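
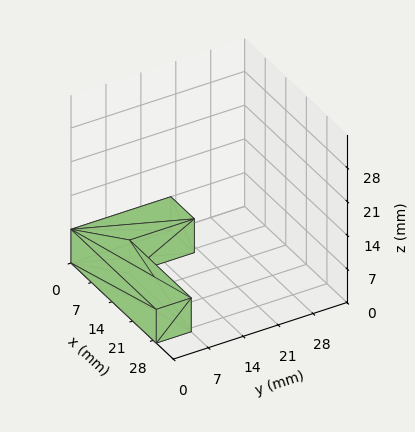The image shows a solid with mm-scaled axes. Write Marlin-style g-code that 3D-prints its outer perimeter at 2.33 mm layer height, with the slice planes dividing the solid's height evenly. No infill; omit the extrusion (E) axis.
Reading the render: the shape is an L-shaped prism: outer 29 × 20 mm, arm thicknesses ≈ 7 mm (horizontal) and 8 mm (vertical), extruded 7 mm in z (dimensions read to the nearest mm from the axis ticks). For the g-code, the solid's height is divided into equal slices at the stated Δz and each level perimeter traced with G1 moves after a G0 lift.

; perimeter-only toolpath
G21 ; units = mm
G90 ; absolute positioning
G28 ; home
; layer 1
G0 Z2.33
G0 X0.00 Y0.00
G1 X29.00 Y0.00
G1 X29.00 Y7.00
G1 X8.00 Y7.00
G1 X8.00 Y20.00
G1 X0.00 Y20.00
G1 X0.00 Y0.00
; layer 2
G0 Z4.67
G0 X0.00 Y0.00
G1 X29.00 Y0.00
G1 X29.00 Y7.00
G1 X8.00 Y7.00
G1 X8.00 Y20.00
G1 X0.00 Y20.00
G1 X0.00 Y0.00
; layer 3
G0 Z7.00
G0 X0.00 Y0.00
G1 X29.00 Y0.00
G1 X29.00 Y7.00
G1 X8.00 Y7.00
G1 X8.00 Y20.00
G1 X0.00 Y20.00
G1 X0.00 Y0.00
M2 ; end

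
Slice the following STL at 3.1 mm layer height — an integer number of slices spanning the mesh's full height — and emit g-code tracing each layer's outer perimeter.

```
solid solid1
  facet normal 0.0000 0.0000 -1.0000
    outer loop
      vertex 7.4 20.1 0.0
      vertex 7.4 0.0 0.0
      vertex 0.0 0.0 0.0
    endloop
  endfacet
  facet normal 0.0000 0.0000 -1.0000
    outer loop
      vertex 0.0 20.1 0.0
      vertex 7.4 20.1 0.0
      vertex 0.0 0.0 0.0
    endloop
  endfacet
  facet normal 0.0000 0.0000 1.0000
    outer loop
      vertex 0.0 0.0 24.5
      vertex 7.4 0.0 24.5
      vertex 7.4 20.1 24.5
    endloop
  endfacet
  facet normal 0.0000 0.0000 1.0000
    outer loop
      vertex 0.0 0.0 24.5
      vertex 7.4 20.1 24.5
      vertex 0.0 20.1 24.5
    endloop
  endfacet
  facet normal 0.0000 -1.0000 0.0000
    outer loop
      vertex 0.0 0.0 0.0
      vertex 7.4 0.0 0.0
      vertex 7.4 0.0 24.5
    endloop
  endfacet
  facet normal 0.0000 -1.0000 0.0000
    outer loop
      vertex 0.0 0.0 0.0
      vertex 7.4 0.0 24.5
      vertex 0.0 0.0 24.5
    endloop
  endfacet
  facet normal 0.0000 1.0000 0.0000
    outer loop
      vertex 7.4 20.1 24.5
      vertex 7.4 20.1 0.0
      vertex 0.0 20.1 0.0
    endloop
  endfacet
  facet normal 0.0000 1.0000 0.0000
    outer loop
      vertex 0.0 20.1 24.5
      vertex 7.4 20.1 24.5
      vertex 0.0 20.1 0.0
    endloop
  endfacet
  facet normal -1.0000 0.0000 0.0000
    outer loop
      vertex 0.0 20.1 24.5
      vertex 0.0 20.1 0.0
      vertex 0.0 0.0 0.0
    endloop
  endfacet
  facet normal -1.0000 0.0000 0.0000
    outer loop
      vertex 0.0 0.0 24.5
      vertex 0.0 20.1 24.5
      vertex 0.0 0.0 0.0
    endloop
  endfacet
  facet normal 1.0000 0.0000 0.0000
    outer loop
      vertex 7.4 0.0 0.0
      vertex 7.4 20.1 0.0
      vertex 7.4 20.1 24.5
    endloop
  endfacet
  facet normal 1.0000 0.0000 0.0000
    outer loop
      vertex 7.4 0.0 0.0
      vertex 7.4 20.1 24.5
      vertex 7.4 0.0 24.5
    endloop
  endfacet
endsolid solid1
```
; perimeter-only toolpath
G21 ; units = mm
G90 ; absolute positioning
G28 ; home
; layer 1
G0 Z3.1
G0 X0.0 Y0.0
G1 X7.4 Y0.0
G1 X7.4 Y20.1
G1 X0.0 Y20.1
G1 X0.0 Y0.0
; layer 2
G0 Z6.1
G0 X0.0 Y0.0
G1 X7.4 Y0.0
G1 X7.4 Y20.1
G1 X0.0 Y20.1
G1 X0.0 Y0.0
; layer 3
G0 Z9.2
G0 X0.0 Y0.0
G1 X7.4 Y0.0
G1 X7.4 Y20.1
G1 X0.0 Y20.1
G1 X0.0 Y0.0
; layer 4
G0 Z12.2
G0 X0.0 Y0.0
G1 X7.4 Y0.0
G1 X7.4 Y20.1
G1 X0.0 Y20.1
G1 X0.0 Y0.0
; layer 5
G0 Z15.3
G0 X0.0 Y0.0
G1 X7.4 Y0.0
G1 X7.4 Y20.1
G1 X0.0 Y20.1
G1 X0.0 Y0.0
; layer 6
G0 Z18.4
G0 X0.0 Y0.0
G1 X7.4 Y0.0
G1 X7.4 Y20.1
G1 X0.0 Y20.1
G1 X0.0 Y0.0
; layer 7
G0 Z21.4
G0 X0.0 Y0.0
G1 X7.4 Y0.0
G1 X7.4 Y20.1
G1 X0.0 Y20.1
G1 X0.0 Y0.0
; layer 8
G0 Z24.5
G0 X0.0 Y0.0
G1 X7.4 Y0.0
G1 X7.4 Y20.1
G1 X0.0 Y20.1
G1 X0.0 Y0.0
M2 ; end

The solid is a rectangular box, roughly 7.4 × 20.1 mm footprint and 24.5 mm tall. Slicing at Δz = 3.1 mm — 8 equal slices spanning the solid's height, so layer i sits at z = i·h/8 — gives 8 non-empty perimeters. Each is a 4-segment closed polygon; G0 lifts to the layer z and rapids to the start vertex, then G1 traces the edges.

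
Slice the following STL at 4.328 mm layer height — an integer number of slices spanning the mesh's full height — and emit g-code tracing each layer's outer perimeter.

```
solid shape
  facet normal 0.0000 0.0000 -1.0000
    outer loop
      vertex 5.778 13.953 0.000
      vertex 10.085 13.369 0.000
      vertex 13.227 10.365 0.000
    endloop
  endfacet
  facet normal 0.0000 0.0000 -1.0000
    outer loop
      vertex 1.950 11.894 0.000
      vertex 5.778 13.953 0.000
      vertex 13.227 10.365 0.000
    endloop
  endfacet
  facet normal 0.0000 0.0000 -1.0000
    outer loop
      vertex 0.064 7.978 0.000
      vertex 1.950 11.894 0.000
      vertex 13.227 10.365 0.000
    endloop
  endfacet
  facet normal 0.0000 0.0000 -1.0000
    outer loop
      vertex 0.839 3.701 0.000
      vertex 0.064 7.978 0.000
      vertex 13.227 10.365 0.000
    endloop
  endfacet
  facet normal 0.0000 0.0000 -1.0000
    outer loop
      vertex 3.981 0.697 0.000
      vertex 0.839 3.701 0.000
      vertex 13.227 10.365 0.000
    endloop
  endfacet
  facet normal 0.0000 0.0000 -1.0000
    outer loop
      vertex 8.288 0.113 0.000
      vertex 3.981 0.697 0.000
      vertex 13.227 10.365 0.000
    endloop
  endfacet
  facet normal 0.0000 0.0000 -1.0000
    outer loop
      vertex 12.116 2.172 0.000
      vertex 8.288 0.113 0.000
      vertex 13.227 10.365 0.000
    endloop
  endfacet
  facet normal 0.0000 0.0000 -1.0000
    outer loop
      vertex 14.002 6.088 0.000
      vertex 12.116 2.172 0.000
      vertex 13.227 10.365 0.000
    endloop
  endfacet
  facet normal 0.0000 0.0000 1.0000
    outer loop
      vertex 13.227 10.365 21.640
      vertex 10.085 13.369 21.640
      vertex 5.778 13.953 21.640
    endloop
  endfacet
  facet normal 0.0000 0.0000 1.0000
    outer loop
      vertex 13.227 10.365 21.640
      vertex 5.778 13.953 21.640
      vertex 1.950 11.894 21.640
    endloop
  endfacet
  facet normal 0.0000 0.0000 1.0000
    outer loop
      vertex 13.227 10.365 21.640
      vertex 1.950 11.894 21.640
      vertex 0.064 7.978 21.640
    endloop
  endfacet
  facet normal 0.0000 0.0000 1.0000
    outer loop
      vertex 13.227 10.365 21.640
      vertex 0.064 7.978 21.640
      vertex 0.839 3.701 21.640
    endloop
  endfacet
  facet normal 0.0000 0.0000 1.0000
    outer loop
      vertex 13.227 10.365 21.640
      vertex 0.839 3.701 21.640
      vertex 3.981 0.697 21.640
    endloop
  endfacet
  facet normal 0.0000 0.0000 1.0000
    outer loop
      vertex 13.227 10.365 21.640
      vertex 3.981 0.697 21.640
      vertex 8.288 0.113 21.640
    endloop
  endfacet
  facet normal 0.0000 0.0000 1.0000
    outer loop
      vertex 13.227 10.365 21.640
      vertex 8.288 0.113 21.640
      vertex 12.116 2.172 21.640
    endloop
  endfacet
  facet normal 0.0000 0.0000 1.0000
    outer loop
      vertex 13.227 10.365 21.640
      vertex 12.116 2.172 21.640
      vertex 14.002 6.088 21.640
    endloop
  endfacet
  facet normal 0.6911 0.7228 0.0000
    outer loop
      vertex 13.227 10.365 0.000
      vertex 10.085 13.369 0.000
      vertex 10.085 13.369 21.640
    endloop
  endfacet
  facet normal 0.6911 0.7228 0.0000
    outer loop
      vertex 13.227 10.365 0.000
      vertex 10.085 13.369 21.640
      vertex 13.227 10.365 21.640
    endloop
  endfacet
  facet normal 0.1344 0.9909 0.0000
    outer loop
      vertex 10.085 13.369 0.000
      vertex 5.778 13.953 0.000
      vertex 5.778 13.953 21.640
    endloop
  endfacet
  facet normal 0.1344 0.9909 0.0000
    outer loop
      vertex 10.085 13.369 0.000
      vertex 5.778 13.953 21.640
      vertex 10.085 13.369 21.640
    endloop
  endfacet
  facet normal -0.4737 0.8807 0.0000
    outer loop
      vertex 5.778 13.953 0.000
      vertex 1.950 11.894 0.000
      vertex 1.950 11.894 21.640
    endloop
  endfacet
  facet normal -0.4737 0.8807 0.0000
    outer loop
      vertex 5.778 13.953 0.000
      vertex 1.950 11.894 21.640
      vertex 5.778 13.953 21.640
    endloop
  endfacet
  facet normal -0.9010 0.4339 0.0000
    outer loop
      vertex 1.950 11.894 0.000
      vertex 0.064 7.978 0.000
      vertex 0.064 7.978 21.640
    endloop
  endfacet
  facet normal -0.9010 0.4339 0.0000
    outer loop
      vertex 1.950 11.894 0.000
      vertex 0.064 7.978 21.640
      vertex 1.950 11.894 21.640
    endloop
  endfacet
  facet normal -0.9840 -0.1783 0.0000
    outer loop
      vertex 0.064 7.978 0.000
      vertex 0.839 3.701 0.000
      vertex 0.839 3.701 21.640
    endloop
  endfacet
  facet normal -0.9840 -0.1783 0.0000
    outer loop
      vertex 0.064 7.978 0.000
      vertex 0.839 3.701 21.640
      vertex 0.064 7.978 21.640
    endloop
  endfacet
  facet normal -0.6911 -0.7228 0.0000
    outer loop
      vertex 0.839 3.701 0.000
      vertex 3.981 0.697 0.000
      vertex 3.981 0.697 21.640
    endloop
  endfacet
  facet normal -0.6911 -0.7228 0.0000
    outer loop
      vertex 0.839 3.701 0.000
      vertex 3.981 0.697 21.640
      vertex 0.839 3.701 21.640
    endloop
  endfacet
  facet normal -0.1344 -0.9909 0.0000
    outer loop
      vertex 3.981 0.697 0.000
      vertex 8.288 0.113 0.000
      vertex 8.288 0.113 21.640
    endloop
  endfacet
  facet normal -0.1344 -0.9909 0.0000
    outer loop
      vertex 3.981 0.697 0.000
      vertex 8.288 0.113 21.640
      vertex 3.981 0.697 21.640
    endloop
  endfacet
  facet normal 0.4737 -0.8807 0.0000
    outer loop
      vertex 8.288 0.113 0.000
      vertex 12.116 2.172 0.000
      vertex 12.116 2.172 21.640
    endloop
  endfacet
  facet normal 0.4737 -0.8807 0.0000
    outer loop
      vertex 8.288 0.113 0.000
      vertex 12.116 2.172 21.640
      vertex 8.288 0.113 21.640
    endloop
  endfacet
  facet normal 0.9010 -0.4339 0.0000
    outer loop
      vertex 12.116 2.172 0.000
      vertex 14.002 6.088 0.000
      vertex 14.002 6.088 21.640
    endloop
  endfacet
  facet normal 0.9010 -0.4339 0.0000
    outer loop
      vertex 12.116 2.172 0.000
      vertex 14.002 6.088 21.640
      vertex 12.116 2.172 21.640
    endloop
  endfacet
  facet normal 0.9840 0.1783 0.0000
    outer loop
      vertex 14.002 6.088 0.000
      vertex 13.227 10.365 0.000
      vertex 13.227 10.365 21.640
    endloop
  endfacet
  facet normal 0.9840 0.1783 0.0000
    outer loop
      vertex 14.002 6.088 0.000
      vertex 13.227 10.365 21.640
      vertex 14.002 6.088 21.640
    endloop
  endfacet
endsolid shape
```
; perimeter-only toolpath
G21 ; units = mm
G90 ; absolute positioning
G28 ; home
; layer 1
G0 Z4.328
G0 X13.227 Y10.365
G1 X10.085 Y13.369
G1 X5.778 Y13.953
G1 X1.950 Y11.894
G1 X0.064 Y7.978
G1 X0.839 Y3.701
G1 X3.981 Y0.697
G1 X8.288 Y0.113
G1 X12.116 Y2.172
G1 X14.002 Y6.088
G1 X13.227 Y10.365
; layer 2
G0 Z8.656
G0 X13.227 Y10.365
G1 X10.085 Y13.369
G1 X5.778 Y13.953
G1 X1.950 Y11.894
G1 X0.064 Y7.978
G1 X0.839 Y3.701
G1 X3.981 Y0.697
G1 X8.288 Y0.113
G1 X12.116 Y2.172
G1 X14.002 Y6.088
G1 X13.227 Y10.365
; layer 3
G0 Z12.984
G0 X13.227 Y10.365
G1 X10.085 Y13.369
G1 X5.778 Y13.953
G1 X1.950 Y11.894
G1 X0.064 Y7.978
G1 X0.839 Y3.701
G1 X3.981 Y0.697
G1 X8.288 Y0.113
G1 X12.116 Y2.172
G1 X14.002 Y6.088
G1 X13.227 Y10.365
; layer 4
G0 Z17.312
G0 X13.227 Y10.365
G1 X10.085 Y13.369
G1 X5.778 Y13.953
G1 X1.950 Y11.894
G1 X0.064 Y7.978
G1 X0.839 Y3.701
G1 X3.981 Y0.697
G1 X8.288 Y0.113
G1 X12.116 Y2.172
G1 X14.002 Y6.088
G1 X13.227 Y10.365
; layer 5
G0 Z21.640
G0 X13.227 Y10.365
G1 X10.085 Y13.369
G1 X5.778 Y13.953
G1 X1.950 Y11.894
G1 X0.064 Y7.978
G1 X0.839 Y3.701
G1 X3.981 Y0.697
G1 X8.288 Y0.113
G1 X12.116 Y2.172
G1 X14.002 Y6.088
G1 X13.227 Y10.365
M2 ; end

The solid is a regular 10-sided prism (a cylinder approximated with 10 flat sides), circumscribed radius ≈ 7.03 mm, height ≈ 21.6 mm. Slicing at Δz = 4.328 mm — 5 equal slices spanning the solid's height, so layer i sits at z = i·h/5 — gives 5 non-empty perimeters. Each is a 10-segment closed polygon; G0 lifts to the layer z and rapids to the start vertex, then G1 traces the edges.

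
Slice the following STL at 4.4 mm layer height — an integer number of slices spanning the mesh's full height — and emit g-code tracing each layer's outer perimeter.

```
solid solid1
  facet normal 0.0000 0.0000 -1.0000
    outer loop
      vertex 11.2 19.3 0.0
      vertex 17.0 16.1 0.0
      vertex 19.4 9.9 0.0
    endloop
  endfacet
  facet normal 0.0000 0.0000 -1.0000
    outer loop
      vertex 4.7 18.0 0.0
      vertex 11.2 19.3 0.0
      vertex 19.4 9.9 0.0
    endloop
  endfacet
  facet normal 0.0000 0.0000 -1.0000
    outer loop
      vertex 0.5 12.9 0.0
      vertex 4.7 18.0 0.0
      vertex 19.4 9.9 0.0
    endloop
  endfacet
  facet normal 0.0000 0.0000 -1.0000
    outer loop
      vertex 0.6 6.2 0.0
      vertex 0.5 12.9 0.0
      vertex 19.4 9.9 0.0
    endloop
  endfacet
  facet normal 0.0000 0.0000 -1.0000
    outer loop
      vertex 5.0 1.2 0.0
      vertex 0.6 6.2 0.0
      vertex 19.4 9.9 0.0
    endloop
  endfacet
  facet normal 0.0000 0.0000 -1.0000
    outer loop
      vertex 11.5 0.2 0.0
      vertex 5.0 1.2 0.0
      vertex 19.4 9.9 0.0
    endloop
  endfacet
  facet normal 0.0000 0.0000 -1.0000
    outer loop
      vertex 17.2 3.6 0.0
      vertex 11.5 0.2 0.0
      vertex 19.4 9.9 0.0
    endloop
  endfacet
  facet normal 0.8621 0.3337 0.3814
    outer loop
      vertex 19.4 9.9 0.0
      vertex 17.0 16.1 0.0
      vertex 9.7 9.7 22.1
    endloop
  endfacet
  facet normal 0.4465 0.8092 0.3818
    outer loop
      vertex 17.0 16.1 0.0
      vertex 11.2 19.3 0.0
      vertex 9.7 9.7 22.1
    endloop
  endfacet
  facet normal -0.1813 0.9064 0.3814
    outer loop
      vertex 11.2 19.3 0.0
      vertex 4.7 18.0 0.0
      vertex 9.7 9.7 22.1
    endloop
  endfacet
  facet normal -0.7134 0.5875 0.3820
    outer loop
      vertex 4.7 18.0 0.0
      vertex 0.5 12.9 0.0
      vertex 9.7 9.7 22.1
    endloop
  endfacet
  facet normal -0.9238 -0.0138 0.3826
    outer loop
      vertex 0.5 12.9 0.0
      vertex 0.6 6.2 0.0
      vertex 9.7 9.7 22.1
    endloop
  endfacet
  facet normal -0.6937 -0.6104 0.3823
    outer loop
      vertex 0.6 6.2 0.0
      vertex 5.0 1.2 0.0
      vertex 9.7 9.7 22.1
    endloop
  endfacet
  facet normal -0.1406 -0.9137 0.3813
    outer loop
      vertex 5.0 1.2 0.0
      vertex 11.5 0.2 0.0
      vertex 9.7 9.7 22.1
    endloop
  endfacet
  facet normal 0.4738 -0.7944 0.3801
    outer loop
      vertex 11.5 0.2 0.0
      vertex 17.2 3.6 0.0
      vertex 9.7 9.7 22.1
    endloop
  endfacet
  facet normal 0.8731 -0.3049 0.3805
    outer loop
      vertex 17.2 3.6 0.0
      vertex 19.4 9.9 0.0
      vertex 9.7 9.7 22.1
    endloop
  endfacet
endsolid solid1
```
; perimeter-only toolpath
G21 ; units = mm
G90 ; absolute positioning
G28 ; home
; layer 1
G0 Z4.4
G0 X17.5 Y9.9
G1 X15.5 Y14.8
G1 X10.9 Y17.4
G1 X5.7 Y16.3
G1 X2.3 Y12.3
G1 X2.4 Y6.9
G1 X5.9 Y2.9
G1 X11.1 Y2.1
G1 X15.7 Y4.8
G1 X17.5 Y9.9
; layer 2
G0 Z8.8
G0 X15.5 Y9.8
G1 X14.1 Y13.5
G1 X10.6 Y15.5
G1 X6.7 Y14.7
G1 X4.2 Y11.6
G1 X4.2 Y7.6
G1 X6.9 Y4.6
G1 X10.8 Y4.0
G1 X14.2 Y6.0
G1 X15.5 Y9.8
; layer 3
G0 Z13.3
G0 X13.6 Y9.8
G1 X12.6 Y12.3
G1 X10.3 Y13.5
G1 X7.7 Y13.0
G1 X6.0 Y11.0
G1 X6.1 Y8.3
G1 X7.8 Y6.3
G1 X10.4 Y5.9
G1 X12.7 Y7.3
G1 X13.6 Y9.8
; layer 4
G0 Z17.7
G0 X11.6 Y9.7
G1 X11.2 Y11.0
G1 X10.0 Y11.6
G1 X8.7 Y11.4
G1 X7.9 Y10.3
G1 X7.9 Y9.0
G1 X8.8 Y8.0
G1 X10.1 Y7.8
G1 X11.2 Y8.5
G1 X11.6 Y9.7
M2 ; end

The solid is a regular 9-sided pyramid, base circumscribed radius ≈ 9.7 mm, apex at z ≈ 22.1 mm. Slicing at Δz = 4.4 mm — 5 equal slices spanning the solid's height, so layer i sits at z = i·h/5 — gives 4 non-empty perimeters. Each is a 9-segment closed polygon; G0 lifts to the layer z and rapids to the start vertex, then G1 traces the edges. The cross-section shrinks linearly with z (the slice at the apex is degenerate and omitted).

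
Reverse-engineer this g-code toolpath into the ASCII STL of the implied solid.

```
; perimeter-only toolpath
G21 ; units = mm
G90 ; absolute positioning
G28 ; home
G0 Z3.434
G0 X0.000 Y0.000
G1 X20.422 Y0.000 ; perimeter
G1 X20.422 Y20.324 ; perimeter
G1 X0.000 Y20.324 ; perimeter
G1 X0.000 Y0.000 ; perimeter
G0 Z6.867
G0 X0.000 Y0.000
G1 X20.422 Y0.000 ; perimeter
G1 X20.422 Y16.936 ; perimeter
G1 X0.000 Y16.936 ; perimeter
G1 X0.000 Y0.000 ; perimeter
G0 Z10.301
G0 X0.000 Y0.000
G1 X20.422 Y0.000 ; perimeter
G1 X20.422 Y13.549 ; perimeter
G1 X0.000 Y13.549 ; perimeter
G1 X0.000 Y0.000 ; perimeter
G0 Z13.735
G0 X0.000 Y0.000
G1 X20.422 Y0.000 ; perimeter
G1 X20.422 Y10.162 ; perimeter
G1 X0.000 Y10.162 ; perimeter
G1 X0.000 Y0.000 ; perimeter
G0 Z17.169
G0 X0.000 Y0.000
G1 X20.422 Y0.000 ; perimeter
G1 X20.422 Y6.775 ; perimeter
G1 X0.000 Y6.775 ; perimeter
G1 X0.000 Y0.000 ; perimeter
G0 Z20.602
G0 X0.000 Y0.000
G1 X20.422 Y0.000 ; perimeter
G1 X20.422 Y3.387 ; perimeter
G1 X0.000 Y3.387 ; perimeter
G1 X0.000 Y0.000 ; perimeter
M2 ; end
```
solid part
  facet normal 0.0000 0.0000 -1.0000
    outer loop
      vertex 20.422 23.711 0.000
      vertex 20.422 0.000 0.000
      vertex 0.000 0.000 0.000
    endloop
  endfacet
  facet normal 0.0000 0.0000 -1.0000
    outer loop
      vertex 0.000 23.711 0.000
      vertex 20.422 23.711 0.000
      vertex 0.000 0.000 0.000
    endloop
  endfacet
  facet normal 0.0000 -1.0000 0.0000
    outer loop
      vertex 0.000 0.000 0.000
      vertex 20.422 0.000 0.000
      vertex 20.422 0.000 24.036
    endloop
  endfacet
  facet normal 0.0000 -1.0000 0.0000
    outer loop
      vertex 0.000 0.000 0.000
      vertex 20.422 0.000 24.036
      vertex 0.000 0.000 24.036
    endloop
  endfacet
  facet normal 0.0000 0.7119 0.7023
    outer loop
      vertex 0.000 0.000 24.036
      vertex 20.422 0.000 24.036
      vertex 20.422 23.711 0.000
    endloop
  endfacet
  facet normal 0.0000 0.7119 0.7023
    outer loop
      vertex 0.000 0.000 24.036
      vertex 20.422 23.711 0.000
      vertex 0.000 23.711 0.000
    endloop
  endfacet
  facet normal -1.0000 0.0000 0.0000
    outer loop
      vertex 0.000 0.000 24.036
      vertex 0.000 23.711 0.000
      vertex 0.000 0.000 0.000
    endloop
  endfacet
  facet normal 1.0000 0.0000 0.0000
    outer loop
      vertex 20.422 0.000 0.000
      vertex 20.422 23.711 0.000
      vertex 20.422 0.000 24.036
    endloop
  endfacet
endsolid part

The G0 Z moves step by Δz≈3.434 mm. The G1 loops shrink linearly with z, so the solid tapers from its base footprint up to z≈24. Closing with a flat bottom cap and the tapered top and triangulating gives 8 facets — a wedge (ramp): 20.4 × 23.7 mm base, rising to 24 mm along the y=0 edge and sloping linearly to z=0 at y=23.7.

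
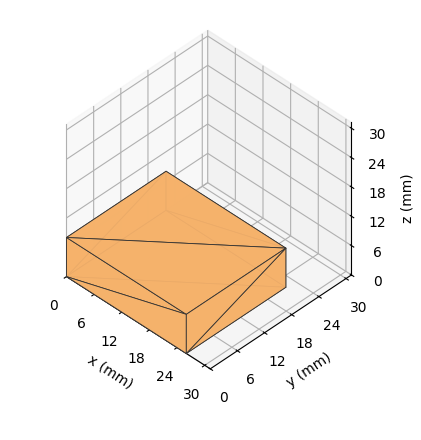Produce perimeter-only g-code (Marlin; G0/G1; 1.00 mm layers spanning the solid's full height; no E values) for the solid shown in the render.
Reading the render: the shape is a rectangular box, roughly 26 × 22 mm footprint and 8 mm tall (dimensions read to the nearest mm from the axis ticks). For the g-code, the solid's height is divided into equal slices at the stated Δz and each level perimeter traced with G1 moves after a G0 lift.

; perimeter-only toolpath
G21 ; units = mm
G90 ; absolute positioning
G28 ; home
; layer 1
G0 Z1.00
G0 X0.00 Y0.00
G1 X26.00 Y0.00
G1 X26.00 Y22.00
G1 X0.00 Y22.00
G1 X0.00 Y0.00
; layer 2
G0 Z2.00
G0 X0.00 Y0.00
G1 X26.00 Y0.00
G1 X26.00 Y22.00
G1 X0.00 Y22.00
G1 X0.00 Y0.00
; layer 3
G0 Z3.00
G0 X0.00 Y0.00
G1 X26.00 Y0.00
G1 X26.00 Y22.00
G1 X0.00 Y22.00
G1 X0.00 Y0.00
; layer 4
G0 Z4.00
G0 X0.00 Y0.00
G1 X26.00 Y0.00
G1 X26.00 Y22.00
G1 X0.00 Y22.00
G1 X0.00 Y0.00
; layer 5
G0 Z5.00
G0 X0.00 Y0.00
G1 X26.00 Y0.00
G1 X26.00 Y22.00
G1 X0.00 Y22.00
G1 X0.00 Y0.00
; layer 6
G0 Z6.00
G0 X0.00 Y0.00
G1 X26.00 Y0.00
G1 X26.00 Y22.00
G1 X0.00 Y22.00
G1 X0.00 Y0.00
; layer 7
G0 Z7.00
G0 X0.00 Y0.00
G1 X26.00 Y0.00
G1 X26.00 Y22.00
G1 X0.00 Y22.00
G1 X0.00 Y0.00
; layer 8
G0 Z8.00
G0 X0.00 Y0.00
G1 X26.00 Y0.00
G1 X26.00 Y22.00
G1 X0.00 Y22.00
G1 X0.00 Y0.00
M2 ; end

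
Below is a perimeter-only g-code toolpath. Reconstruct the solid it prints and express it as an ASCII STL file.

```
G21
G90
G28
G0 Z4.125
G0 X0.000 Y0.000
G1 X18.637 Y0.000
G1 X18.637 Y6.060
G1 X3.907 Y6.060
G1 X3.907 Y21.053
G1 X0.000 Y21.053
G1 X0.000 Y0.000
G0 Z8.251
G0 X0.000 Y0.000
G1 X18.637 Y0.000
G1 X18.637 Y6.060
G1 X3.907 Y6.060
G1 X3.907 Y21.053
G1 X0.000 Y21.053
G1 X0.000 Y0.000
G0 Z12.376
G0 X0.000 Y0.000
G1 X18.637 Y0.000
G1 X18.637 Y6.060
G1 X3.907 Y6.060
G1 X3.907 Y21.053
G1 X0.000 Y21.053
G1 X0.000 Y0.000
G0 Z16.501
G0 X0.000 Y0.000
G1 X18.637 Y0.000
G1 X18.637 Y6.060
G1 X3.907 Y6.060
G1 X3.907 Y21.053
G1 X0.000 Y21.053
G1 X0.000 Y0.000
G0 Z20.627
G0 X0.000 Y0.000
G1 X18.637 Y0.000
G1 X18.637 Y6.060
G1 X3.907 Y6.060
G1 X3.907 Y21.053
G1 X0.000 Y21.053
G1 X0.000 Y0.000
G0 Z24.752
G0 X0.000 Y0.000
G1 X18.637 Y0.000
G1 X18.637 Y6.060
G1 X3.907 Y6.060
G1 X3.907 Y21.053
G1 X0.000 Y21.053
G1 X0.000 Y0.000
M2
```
solid part
  facet normal 0.0000 0.0000 -1.0000
    outer loop
      vertex 18.637 6.060 0.000
      vertex 18.637 0.000 0.000
      vertex 0.000 0.000 0.000
    endloop
  endfacet
  facet normal 0.0000 0.0000 -1.0000
    outer loop
      vertex 3.907 6.060 0.000
      vertex 18.637 6.060 0.000
      vertex 0.000 0.000 0.000
    endloop
  endfacet
  facet normal 0.0000 0.0000 -1.0000
    outer loop
      vertex 3.907 21.053 0.000
      vertex 3.907 6.060 0.000
      vertex 0.000 0.000 0.000
    endloop
  endfacet
  facet normal 0.0000 0.0000 -1.0000
    outer loop
      vertex 0.000 21.053 0.000
      vertex 3.907 21.053 0.000
      vertex 0.000 0.000 0.000
    endloop
  endfacet
  facet normal 0.0000 0.0000 1.0000
    outer loop
      vertex 0.000 0.000 24.752
      vertex 18.637 0.000 24.752
      vertex 18.637 6.060 24.752
    endloop
  endfacet
  facet normal 0.0000 0.0000 1.0000
    outer loop
      vertex 0.000 0.000 24.752
      vertex 18.637 6.060 24.752
      vertex 3.907 6.060 24.752
    endloop
  endfacet
  facet normal 0.0000 0.0000 1.0000
    outer loop
      vertex 0.000 0.000 24.752
      vertex 3.907 6.060 24.752
      vertex 3.907 21.053 24.752
    endloop
  endfacet
  facet normal 0.0000 0.0000 1.0000
    outer loop
      vertex 0.000 0.000 24.752
      vertex 3.907 21.053 24.752
      vertex 0.000 21.053 24.752
    endloop
  endfacet
  facet normal 0.0000 -1.0000 0.0000
    outer loop
      vertex 0.000 0.000 0.000
      vertex 18.637 0.000 0.000
      vertex 18.637 0.000 24.752
    endloop
  endfacet
  facet normal 0.0000 -1.0000 0.0000
    outer loop
      vertex 0.000 0.000 0.000
      vertex 18.637 0.000 24.752
      vertex 0.000 0.000 24.752
    endloop
  endfacet
  facet normal 1.0000 0.0000 0.0000
    outer loop
      vertex 18.637 0.000 0.000
      vertex 18.637 6.060 0.000
      vertex 18.637 6.060 24.752
    endloop
  endfacet
  facet normal 1.0000 0.0000 0.0000
    outer loop
      vertex 18.637 0.000 0.000
      vertex 18.637 6.060 24.752
      vertex 18.637 0.000 24.752
    endloop
  endfacet
  facet normal 0.0000 1.0000 0.0000
    outer loop
      vertex 18.637 6.060 0.000
      vertex 3.907 6.060 0.000
      vertex 3.907 6.060 24.752
    endloop
  endfacet
  facet normal 0.0000 1.0000 0.0000
    outer loop
      vertex 18.637 6.060 0.000
      vertex 3.907 6.060 24.752
      vertex 18.637 6.060 24.752
    endloop
  endfacet
  facet normal 1.0000 0.0000 0.0000
    outer loop
      vertex 3.907 6.060 0.000
      vertex 3.907 21.053 0.000
      vertex 3.907 21.053 24.752
    endloop
  endfacet
  facet normal 1.0000 0.0000 0.0000
    outer loop
      vertex 3.907 6.060 0.000
      vertex 3.907 21.053 24.752
      vertex 3.907 6.060 24.752
    endloop
  endfacet
  facet normal 0.0000 1.0000 0.0000
    outer loop
      vertex 3.907 21.053 0.000
      vertex 0.000 21.053 0.000
      vertex 0.000 21.053 24.752
    endloop
  endfacet
  facet normal 0.0000 1.0000 0.0000
    outer loop
      vertex 3.907 21.053 0.000
      vertex 0.000 21.053 24.752
      vertex 3.907 21.053 24.752
    endloop
  endfacet
  facet normal -1.0000 0.0000 0.0000
    outer loop
      vertex 0.000 21.053 0.000
      vertex 0.000 0.000 0.000
      vertex 0.000 0.000 24.752
    endloop
  endfacet
  facet normal -1.0000 0.0000 0.0000
    outer loop
      vertex 0.000 21.053 0.000
      vertex 0.000 0.000 24.752
      vertex 0.000 21.053 24.752
    endloop
  endfacet
endsolid part

The G0 Z moves step by Δz≈4.125 mm. Every layer's G1 loop is the same polygon, so the solid is a straight extrusion of it from z=0 to z≈24.8. Closing with flat bottom and top caps and triangulating gives 20 facets — an L-shaped prism: outer 18.6 × 21.1 mm, arm thicknesses ≈ 6.06 mm (horizontal) and 3.91 mm (vertical), extruded 24.8 mm in z.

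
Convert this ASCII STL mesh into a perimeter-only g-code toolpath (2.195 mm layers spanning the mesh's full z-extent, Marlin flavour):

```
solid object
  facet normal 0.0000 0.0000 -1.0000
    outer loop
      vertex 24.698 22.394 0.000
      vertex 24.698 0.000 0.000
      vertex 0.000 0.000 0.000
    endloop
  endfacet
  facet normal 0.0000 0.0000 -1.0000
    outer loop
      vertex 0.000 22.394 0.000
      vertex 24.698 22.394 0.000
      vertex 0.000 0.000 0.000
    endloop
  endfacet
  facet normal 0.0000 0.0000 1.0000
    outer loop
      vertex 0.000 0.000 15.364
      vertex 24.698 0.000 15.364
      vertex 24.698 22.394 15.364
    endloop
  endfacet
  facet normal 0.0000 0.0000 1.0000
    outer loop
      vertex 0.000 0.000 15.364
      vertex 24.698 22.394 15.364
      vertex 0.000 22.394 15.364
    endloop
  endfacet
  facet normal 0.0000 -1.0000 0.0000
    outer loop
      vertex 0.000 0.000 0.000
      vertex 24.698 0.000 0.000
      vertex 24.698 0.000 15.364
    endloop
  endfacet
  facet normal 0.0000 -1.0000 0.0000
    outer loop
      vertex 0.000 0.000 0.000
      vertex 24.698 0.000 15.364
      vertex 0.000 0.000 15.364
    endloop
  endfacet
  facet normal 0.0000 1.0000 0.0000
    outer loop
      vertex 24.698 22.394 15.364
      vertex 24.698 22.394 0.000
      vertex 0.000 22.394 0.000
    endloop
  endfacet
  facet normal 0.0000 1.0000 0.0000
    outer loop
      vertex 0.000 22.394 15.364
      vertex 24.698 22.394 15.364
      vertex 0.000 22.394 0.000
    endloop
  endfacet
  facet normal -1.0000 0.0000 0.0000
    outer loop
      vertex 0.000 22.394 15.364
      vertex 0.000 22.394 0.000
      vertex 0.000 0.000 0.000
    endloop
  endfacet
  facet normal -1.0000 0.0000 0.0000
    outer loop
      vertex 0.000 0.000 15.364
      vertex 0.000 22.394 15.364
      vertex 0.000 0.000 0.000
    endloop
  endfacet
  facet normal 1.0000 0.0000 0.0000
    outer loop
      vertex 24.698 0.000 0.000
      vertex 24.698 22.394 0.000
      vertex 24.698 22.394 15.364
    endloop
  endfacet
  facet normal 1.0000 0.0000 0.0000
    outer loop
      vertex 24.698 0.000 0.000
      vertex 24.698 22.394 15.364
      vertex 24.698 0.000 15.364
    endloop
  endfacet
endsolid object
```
; perimeter-only toolpath
G21 ; units = mm
G90 ; absolute positioning
G28 ; home
; layer 1
G0 Z2.195
G0 X0.000 Y0.000
G1 X24.698 Y0.000
G1 X24.698 Y22.394
G1 X0.000 Y22.394
G1 X0.000 Y0.000
; layer 2
G0 Z4.390
G0 X0.000 Y0.000
G1 X24.698 Y0.000
G1 X24.698 Y22.394
G1 X0.000 Y22.394
G1 X0.000 Y0.000
; layer 3
G0 Z6.585
G0 X0.000 Y0.000
G1 X24.698 Y0.000
G1 X24.698 Y22.394
G1 X0.000 Y22.394
G1 X0.000 Y0.000
; layer 4
G0 Z8.779
G0 X0.000 Y0.000
G1 X24.698 Y0.000
G1 X24.698 Y22.394
G1 X0.000 Y22.394
G1 X0.000 Y0.000
; layer 5
G0 Z10.974
G0 X0.000 Y0.000
G1 X24.698 Y0.000
G1 X24.698 Y22.394
G1 X0.000 Y22.394
G1 X0.000 Y0.000
; layer 6
G0 Z13.169
G0 X0.000 Y0.000
G1 X24.698 Y0.000
G1 X24.698 Y22.394
G1 X0.000 Y22.394
G1 X0.000 Y0.000
; layer 7
G0 Z15.364
G0 X0.000 Y0.000
G1 X24.698 Y0.000
G1 X24.698 Y22.394
G1 X0.000 Y22.394
G1 X0.000 Y0.000
M2 ; end

The solid is a rectangular box, roughly 24.7 × 22.4 mm footprint and 15.4 mm tall. Slicing at Δz = 2.195 mm — 7 equal slices spanning the solid's height, so layer i sits at z = i·h/7 — gives 7 non-empty perimeters. Each is a 4-segment closed polygon; G0 lifts to the layer z and rapids to the start vertex, then G1 traces the edges.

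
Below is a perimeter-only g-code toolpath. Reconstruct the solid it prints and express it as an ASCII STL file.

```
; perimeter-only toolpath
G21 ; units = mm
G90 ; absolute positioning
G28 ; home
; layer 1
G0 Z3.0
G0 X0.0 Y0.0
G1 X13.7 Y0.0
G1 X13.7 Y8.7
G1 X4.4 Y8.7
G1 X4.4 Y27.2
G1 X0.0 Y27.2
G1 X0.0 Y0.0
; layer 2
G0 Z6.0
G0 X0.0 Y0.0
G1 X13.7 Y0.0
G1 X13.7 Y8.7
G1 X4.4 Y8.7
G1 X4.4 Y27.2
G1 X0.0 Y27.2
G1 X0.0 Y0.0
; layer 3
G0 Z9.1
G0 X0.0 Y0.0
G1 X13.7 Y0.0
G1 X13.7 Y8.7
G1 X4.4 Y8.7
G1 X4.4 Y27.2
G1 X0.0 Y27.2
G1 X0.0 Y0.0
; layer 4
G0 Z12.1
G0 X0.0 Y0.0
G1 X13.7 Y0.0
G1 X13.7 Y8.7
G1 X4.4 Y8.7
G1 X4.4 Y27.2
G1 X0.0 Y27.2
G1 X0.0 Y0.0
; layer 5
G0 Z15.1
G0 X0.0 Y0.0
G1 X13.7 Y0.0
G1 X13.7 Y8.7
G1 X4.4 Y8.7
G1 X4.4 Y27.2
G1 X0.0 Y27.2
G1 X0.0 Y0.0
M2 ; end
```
solid part
  facet normal 0.0000 0.0000 -1.0000
    outer loop
      vertex 13.7 8.7 0.0
      vertex 13.7 0.0 0.0
      vertex 0.0 0.0 0.0
    endloop
  endfacet
  facet normal 0.0000 0.0000 -1.0000
    outer loop
      vertex 4.4 8.7 0.0
      vertex 13.7 8.7 0.0
      vertex 0.0 0.0 0.0
    endloop
  endfacet
  facet normal 0.0000 0.0000 -1.0000
    outer loop
      vertex 4.4 27.2 0.0
      vertex 4.4 8.7 0.0
      vertex 0.0 0.0 0.0
    endloop
  endfacet
  facet normal 0.0000 0.0000 -1.0000
    outer loop
      vertex 0.0 27.2 0.0
      vertex 4.4 27.2 0.0
      vertex 0.0 0.0 0.0
    endloop
  endfacet
  facet normal 0.0000 0.0000 1.0000
    outer loop
      vertex 0.0 0.0 15.1
      vertex 13.7 0.0 15.1
      vertex 13.7 8.7 15.1
    endloop
  endfacet
  facet normal 0.0000 0.0000 1.0000
    outer loop
      vertex 0.0 0.0 15.1
      vertex 13.7 8.7 15.1
      vertex 4.4 8.7 15.1
    endloop
  endfacet
  facet normal 0.0000 0.0000 1.0000
    outer loop
      vertex 0.0 0.0 15.1
      vertex 4.4 8.7 15.1
      vertex 4.4 27.2 15.1
    endloop
  endfacet
  facet normal 0.0000 0.0000 1.0000
    outer loop
      vertex 0.0 0.0 15.1
      vertex 4.4 27.2 15.1
      vertex 0.0 27.2 15.1
    endloop
  endfacet
  facet normal 0.0000 -1.0000 0.0000
    outer loop
      vertex 0.0 0.0 0.0
      vertex 13.7 0.0 0.0
      vertex 13.7 0.0 15.1
    endloop
  endfacet
  facet normal 0.0000 -1.0000 0.0000
    outer loop
      vertex 0.0 0.0 0.0
      vertex 13.7 0.0 15.1
      vertex 0.0 0.0 15.1
    endloop
  endfacet
  facet normal 1.0000 0.0000 0.0000
    outer loop
      vertex 13.7 0.0 0.0
      vertex 13.7 8.7 0.0
      vertex 13.7 8.7 15.1
    endloop
  endfacet
  facet normal 1.0000 0.0000 0.0000
    outer loop
      vertex 13.7 0.0 0.0
      vertex 13.7 8.7 15.1
      vertex 13.7 0.0 15.1
    endloop
  endfacet
  facet normal 0.0000 1.0000 0.0000
    outer loop
      vertex 13.7 8.7 0.0
      vertex 4.4 8.7 0.0
      vertex 4.4 8.7 15.1
    endloop
  endfacet
  facet normal 0.0000 1.0000 0.0000
    outer loop
      vertex 13.7 8.7 0.0
      vertex 4.4 8.7 15.1
      vertex 13.7 8.7 15.1
    endloop
  endfacet
  facet normal 1.0000 0.0000 0.0000
    outer loop
      vertex 4.4 8.7 0.0
      vertex 4.4 27.2 0.0
      vertex 4.4 27.2 15.1
    endloop
  endfacet
  facet normal 1.0000 0.0000 0.0000
    outer loop
      vertex 4.4 8.7 0.0
      vertex 4.4 27.2 15.1
      vertex 4.4 8.7 15.1
    endloop
  endfacet
  facet normal 0.0000 1.0000 0.0000
    outer loop
      vertex 4.4 27.2 0.0
      vertex 0.0 27.2 0.0
      vertex 0.0 27.2 15.1
    endloop
  endfacet
  facet normal 0.0000 1.0000 0.0000
    outer loop
      vertex 4.4 27.2 0.0
      vertex 0.0 27.2 15.1
      vertex 4.4 27.2 15.1
    endloop
  endfacet
  facet normal -1.0000 0.0000 0.0000
    outer loop
      vertex 0.0 27.2 0.0
      vertex 0.0 0.0 0.0
      vertex 0.0 0.0 15.1
    endloop
  endfacet
  facet normal -1.0000 0.0000 0.0000
    outer loop
      vertex 0.0 27.2 0.0
      vertex 0.0 0.0 15.1
      vertex 0.0 27.2 15.1
    endloop
  endfacet
endsolid part

The G0 Z moves step by Δz≈3.0 mm. Every layer's G1 loop is the same polygon, so the solid is a straight extrusion of it from z=0 to z≈15.1. Closing with flat bottom and top caps and triangulating gives 20 facets — an L-shaped prism: outer 13.7 × 27.2 mm, arm thicknesses ≈ 8.7 mm (horizontal) and 4.4 mm (vertical), extruded 15.1 mm in z.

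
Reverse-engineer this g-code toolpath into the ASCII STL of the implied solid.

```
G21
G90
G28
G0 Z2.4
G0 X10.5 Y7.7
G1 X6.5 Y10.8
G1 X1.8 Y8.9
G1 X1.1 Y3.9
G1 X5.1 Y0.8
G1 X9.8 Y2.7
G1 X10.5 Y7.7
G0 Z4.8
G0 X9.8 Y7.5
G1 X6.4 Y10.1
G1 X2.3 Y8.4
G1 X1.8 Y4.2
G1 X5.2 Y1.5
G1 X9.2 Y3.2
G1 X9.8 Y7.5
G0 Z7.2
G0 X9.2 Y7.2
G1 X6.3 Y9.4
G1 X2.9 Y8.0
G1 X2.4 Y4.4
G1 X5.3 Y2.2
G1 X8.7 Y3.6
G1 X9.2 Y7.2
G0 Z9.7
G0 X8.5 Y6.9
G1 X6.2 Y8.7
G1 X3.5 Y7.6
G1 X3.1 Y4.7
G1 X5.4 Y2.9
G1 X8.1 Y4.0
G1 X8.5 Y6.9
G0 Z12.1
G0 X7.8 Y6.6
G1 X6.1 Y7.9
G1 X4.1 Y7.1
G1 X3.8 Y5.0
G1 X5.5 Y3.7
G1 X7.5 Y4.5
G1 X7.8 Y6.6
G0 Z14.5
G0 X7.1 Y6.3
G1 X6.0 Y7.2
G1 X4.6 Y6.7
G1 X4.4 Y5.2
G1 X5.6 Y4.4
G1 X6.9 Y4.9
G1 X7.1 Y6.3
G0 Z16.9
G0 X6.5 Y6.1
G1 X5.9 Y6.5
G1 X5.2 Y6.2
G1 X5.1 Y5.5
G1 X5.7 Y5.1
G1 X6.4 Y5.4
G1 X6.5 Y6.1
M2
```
solid part
  facet normal 0.0000 0.0000 -1.0000
    outer loop
      vertex 1.2 9.3 0.0
      vertex 6.6 11.5 0.0
      vertex 11.2 8.0 0.0
    endloop
  endfacet
  facet normal 0.0000 0.0000 -1.0000
    outer loop
      vertex 0.4 3.6 0.0
      vertex 1.2 9.3 0.0
      vertex 11.2 8.0 0.0
    endloop
  endfacet
  facet normal 0.0000 0.0000 -1.0000
    outer loop
      vertex 5.0 0.1 0.0
      vertex 0.4 3.6 0.0
      vertex 11.2 8.0 0.0
    endloop
  endfacet
  facet normal 0.0000 0.0000 -1.0000
    outer loop
      vertex 10.4 2.3 0.0
      vertex 5.0 0.1 0.0
      vertex 11.2 8.0 0.0
    endloop
  endfacet
  facet normal 0.5860 0.7702 0.2518
    outer loop
      vertex 11.2 8.0 0.0
      vertex 6.6 11.5 0.0
      vertex 5.8 5.8 19.3
    endloop
  endfacet
  facet normal -0.3653 0.8968 0.2497
    outer loop
      vertex 6.6 11.5 0.0
      vertex 1.2 9.3 0.0
      vertex 5.8 5.8 19.3
    endloop
  endfacet
  facet normal -0.9581 0.1345 0.2528
    outer loop
      vertex 1.2 9.3 0.0
      vertex 0.4 3.6 0.0
      vertex 5.8 5.8 19.3
    endloop
  endfacet
  facet normal -0.5860 -0.7702 0.2518
    outer loop
      vertex 0.4 3.6 0.0
      vertex 5.0 0.1 0.0
      vertex 5.8 5.8 19.3
    endloop
  endfacet
  facet normal 0.3653 -0.8968 0.2497
    outer loop
      vertex 5.0 0.1 0.0
      vertex 10.4 2.3 0.0
      vertex 5.8 5.8 19.3
    endloop
  endfacet
  facet normal 0.9581 -0.1345 0.2528
    outer loop
      vertex 10.4 2.3 0.0
      vertex 11.2 8.0 0.0
      vertex 5.8 5.8 19.3
    endloop
  endfacet
endsolid part

The G0 Z moves step by Δz≈2.4 mm. The G1 loops shrink linearly with z, so the solid tapers from its base footprint up to z≈19.3. Closing with a flat bottom cap and the tapered top and triangulating gives 10 facets — a regular 6-sided pyramid, base circumscribed radius ≈ 5.8 mm, apex at z ≈ 19.3 mm.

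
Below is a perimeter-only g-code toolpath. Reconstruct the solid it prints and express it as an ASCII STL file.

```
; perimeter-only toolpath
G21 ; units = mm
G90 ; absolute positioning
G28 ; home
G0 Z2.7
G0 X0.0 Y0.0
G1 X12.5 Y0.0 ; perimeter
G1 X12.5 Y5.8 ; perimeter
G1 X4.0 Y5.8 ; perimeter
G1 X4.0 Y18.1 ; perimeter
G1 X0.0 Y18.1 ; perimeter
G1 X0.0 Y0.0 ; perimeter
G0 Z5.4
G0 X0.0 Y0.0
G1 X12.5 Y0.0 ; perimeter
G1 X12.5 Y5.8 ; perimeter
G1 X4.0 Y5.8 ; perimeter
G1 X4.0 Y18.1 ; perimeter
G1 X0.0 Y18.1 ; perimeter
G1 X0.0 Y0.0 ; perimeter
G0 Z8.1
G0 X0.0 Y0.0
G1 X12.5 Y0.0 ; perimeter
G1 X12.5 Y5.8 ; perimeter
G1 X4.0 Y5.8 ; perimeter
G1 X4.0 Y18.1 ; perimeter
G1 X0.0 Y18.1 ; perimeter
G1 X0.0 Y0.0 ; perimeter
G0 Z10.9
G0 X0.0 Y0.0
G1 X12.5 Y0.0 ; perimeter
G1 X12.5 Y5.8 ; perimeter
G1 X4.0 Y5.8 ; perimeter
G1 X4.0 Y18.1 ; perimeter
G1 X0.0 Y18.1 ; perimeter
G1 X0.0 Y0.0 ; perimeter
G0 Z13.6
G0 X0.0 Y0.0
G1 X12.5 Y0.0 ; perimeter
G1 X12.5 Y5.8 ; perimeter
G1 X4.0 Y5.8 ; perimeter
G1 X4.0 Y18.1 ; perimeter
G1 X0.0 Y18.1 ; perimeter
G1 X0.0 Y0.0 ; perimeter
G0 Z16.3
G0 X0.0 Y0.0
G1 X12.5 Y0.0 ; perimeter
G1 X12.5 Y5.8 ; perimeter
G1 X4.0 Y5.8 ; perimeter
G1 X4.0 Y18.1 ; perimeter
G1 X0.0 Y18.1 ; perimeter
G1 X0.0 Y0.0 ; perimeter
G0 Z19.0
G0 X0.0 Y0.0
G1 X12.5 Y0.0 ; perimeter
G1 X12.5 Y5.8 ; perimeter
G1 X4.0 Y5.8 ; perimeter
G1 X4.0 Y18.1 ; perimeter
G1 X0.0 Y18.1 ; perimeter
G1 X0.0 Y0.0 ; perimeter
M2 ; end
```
solid part
  facet normal 0.0000 0.0000 -1.0000
    outer loop
      vertex 12.5 5.8 0.0
      vertex 12.5 0.0 0.0
      vertex 0.0 0.0 0.0
    endloop
  endfacet
  facet normal 0.0000 0.0000 -1.0000
    outer loop
      vertex 4.0 5.8 0.0
      vertex 12.5 5.8 0.0
      vertex 0.0 0.0 0.0
    endloop
  endfacet
  facet normal 0.0000 0.0000 -1.0000
    outer loop
      vertex 4.0 18.1 0.0
      vertex 4.0 5.8 0.0
      vertex 0.0 0.0 0.0
    endloop
  endfacet
  facet normal 0.0000 0.0000 -1.0000
    outer loop
      vertex 0.0 18.1 0.0
      vertex 4.0 18.1 0.0
      vertex 0.0 0.0 0.0
    endloop
  endfacet
  facet normal 0.0000 0.0000 1.0000
    outer loop
      vertex 0.0 0.0 19.0
      vertex 12.5 0.0 19.0
      vertex 12.5 5.8 19.0
    endloop
  endfacet
  facet normal 0.0000 0.0000 1.0000
    outer loop
      vertex 0.0 0.0 19.0
      vertex 12.5 5.8 19.0
      vertex 4.0 5.8 19.0
    endloop
  endfacet
  facet normal 0.0000 0.0000 1.0000
    outer loop
      vertex 0.0 0.0 19.0
      vertex 4.0 5.8 19.0
      vertex 4.0 18.1 19.0
    endloop
  endfacet
  facet normal 0.0000 0.0000 1.0000
    outer loop
      vertex 0.0 0.0 19.0
      vertex 4.0 18.1 19.0
      vertex 0.0 18.1 19.0
    endloop
  endfacet
  facet normal 0.0000 -1.0000 0.0000
    outer loop
      vertex 0.0 0.0 0.0
      vertex 12.5 0.0 0.0
      vertex 12.5 0.0 19.0
    endloop
  endfacet
  facet normal 0.0000 -1.0000 0.0000
    outer loop
      vertex 0.0 0.0 0.0
      vertex 12.5 0.0 19.0
      vertex 0.0 0.0 19.0
    endloop
  endfacet
  facet normal 1.0000 0.0000 0.0000
    outer loop
      vertex 12.5 0.0 0.0
      vertex 12.5 5.8 0.0
      vertex 12.5 5.8 19.0
    endloop
  endfacet
  facet normal 1.0000 0.0000 0.0000
    outer loop
      vertex 12.5 0.0 0.0
      vertex 12.5 5.8 19.0
      vertex 12.5 0.0 19.0
    endloop
  endfacet
  facet normal 0.0000 1.0000 0.0000
    outer loop
      vertex 12.5 5.8 0.0
      vertex 4.0 5.8 0.0
      vertex 4.0 5.8 19.0
    endloop
  endfacet
  facet normal 0.0000 1.0000 0.0000
    outer loop
      vertex 12.5 5.8 0.0
      vertex 4.0 5.8 19.0
      vertex 12.5 5.8 19.0
    endloop
  endfacet
  facet normal 1.0000 0.0000 0.0000
    outer loop
      vertex 4.0 5.8 0.0
      vertex 4.0 18.1 0.0
      vertex 4.0 18.1 19.0
    endloop
  endfacet
  facet normal 1.0000 0.0000 0.0000
    outer loop
      vertex 4.0 5.8 0.0
      vertex 4.0 18.1 19.0
      vertex 4.0 5.8 19.0
    endloop
  endfacet
  facet normal 0.0000 1.0000 0.0000
    outer loop
      vertex 4.0 18.1 0.0
      vertex 0.0 18.1 0.0
      vertex 0.0 18.1 19.0
    endloop
  endfacet
  facet normal 0.0000 1.0000 0.0000
    outer loop
      vertex 4.0 18.1 0.0
      vertex 0.0 18.1 19.0
      vertex 4.0 18.1 19.0
    endloop
  endfacet
  facet normal -1.0000 0.0000 0.0000
    outer loop
      vertex 0.0 18.1 0.0
      vertex 0.0 0.0 0.0
      vertex 0.0 0.0 19.0
    endloop
  endfacet
  facet normal -1.0000 0.0000 0.0000
    outer loop
      vertex 0.0 18.1 0.0
      vertex 0.0 0.0 19.0
      vertex 0.0 18.1 19.0
    endloop
  endfacet
endsolid part

The G0 Z moves step by Δz≈2.7 mm. Every layer's G1 loop is the same polygon, so the solid is a straight extrusion of it from z=0 to z≈19. Closing with flat bottom and top caps and triangulating gives 20 facets — an L-shaped prism: outer 12.5 × 18.1 mm, arm thicknesses ≈ 5.8 mm (horizontal) and 4 mm (vertical), extruded 19 mm in z.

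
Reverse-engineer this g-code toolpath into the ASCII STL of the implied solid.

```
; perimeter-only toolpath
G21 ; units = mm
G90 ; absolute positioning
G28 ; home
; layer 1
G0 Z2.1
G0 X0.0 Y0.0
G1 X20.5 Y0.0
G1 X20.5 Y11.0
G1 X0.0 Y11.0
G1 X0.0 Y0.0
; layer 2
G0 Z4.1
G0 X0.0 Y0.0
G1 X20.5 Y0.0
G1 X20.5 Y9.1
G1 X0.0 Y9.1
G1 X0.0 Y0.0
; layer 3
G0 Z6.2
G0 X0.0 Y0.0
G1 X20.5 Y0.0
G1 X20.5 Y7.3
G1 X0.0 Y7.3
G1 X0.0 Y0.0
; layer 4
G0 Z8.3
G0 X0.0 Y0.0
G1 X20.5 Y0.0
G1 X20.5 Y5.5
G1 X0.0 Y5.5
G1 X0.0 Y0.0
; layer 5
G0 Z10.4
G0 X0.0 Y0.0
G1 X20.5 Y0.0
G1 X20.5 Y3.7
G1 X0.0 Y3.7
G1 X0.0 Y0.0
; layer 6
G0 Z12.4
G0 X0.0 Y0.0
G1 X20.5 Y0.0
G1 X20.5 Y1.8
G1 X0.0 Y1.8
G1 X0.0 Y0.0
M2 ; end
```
solid part
  facet normal 0.0000 0.0000 -1.0000
    outer loop
      vertex 20.5 12.8 0.0
      vertex 20.5 0.0 0.0
      vertex 0.0 0.0 0.0
    endloop
  endfacet
  facet normal 0.0000 0.0000 -1.0000
    outer loop
      vertex 0.0 12.8 0.0
      vertex 20.5 12.8 0.0
      vertex 0.0 0.0 0.0
    endloop
  endfacet
  facet normal 0.0000 -1.0000 0.0000
    outer loop
      vertex 0.0 0.0 0.0
      vertex 20.5 0.0 0.0
      vertex 20.5 0.0 14.5
    endloop
  endfacet
  facet normal 0.0000 -1.0000 0.0000
    outer loop
      vertex 0.0 0.0 0.0
      vertex 20.5 0.0 14.5
      vertex 0.0 0.0 14.5
    endloop
  endfacet
  facet normal 0.0000 0.7497 0.6618
    outer loop
      vertex 0.0 0.0 14.5
      vertex 20.5 0.0 14.5
      vertex 20.5 12.8 0.0
    endloop
  endfacet
  facet normal 0.0000 0.7497 0.6618
    outer loop
      vertex 0.0 0.0 14.5
      vertex 20.5 12.8 0.0
      vertex 0.0 12.8 0.0
    endloop
  endfacet
  facet normal -1.0000 0.0000 0.0000
    outer loop
      vertex 0.0 0.0 14.5
      vertex 0.0 12.8 0.0
      vertex 0.0 0.0 0.0
    endloop
  endfacet
  facet normal 1.0000 0.0000 0.0000
    outer loop
      vertex 20.5 0.0 0.0
      vertex 20.5 12.8 0.0
      vertex 20.5 0.0 14.5
    endloop
  endfacet
endsolid part

The G0 Z moves step by Δz≈2.1 mm. The G1 loops shrink linearly with z, so the solid tapers from its base footprint up to z≈14.5. Closing with a flat bottom cap and the tapered top and triangulating gives 8 facets — a wedge (ramp): 20.5 × 12.8 mm base, rising to 14.5 mm along the y=0 edge and sloping linearly to z=0 at y=12.8.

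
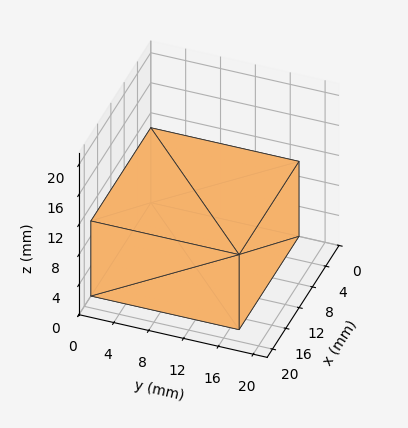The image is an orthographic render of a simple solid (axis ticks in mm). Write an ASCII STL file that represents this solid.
Reading the render: the shape is a rectangular box, roughly 18 × 17 mm footprint and 10 mm tall (dimensions read to the nearest mm from the axis ticks). For the STL, each face is triangulated and given an outward normal.

solid part
  facet normal 0.0000 0.0000 -1.0000
    outer loop
      vertex 18.00 17.00 0.00
      vertex 18.00 0.00 0.00
      vertex 0.00 0.00 0.00
    endloop
  endfacet
  facet normal 0.0000 0.0000 -1.0000
    outer loop
      vertex 0.00 17.00 0.00
      vertex 18.00 17.00 0.00
      vertex 0.00 0.00 0.00
    endloop
  endfacet
  facet normal 0.0000 0.0000 1.0000
    outer loop
      vertex 0.00 0.00 10.00
      vertex 18.00 0.00 10.00
      vertex 18.00 17.00 10.00
    endloop
  endfacet
  facet normal 0.0000 0.0000 1.0000
    outer loop
      vertex 0.00 0.00 10.00
      vertex 18.00 17.00 10.00
      vertex 0.00 17.00 10.00
    endloop
  endfacet
  facet normal 0.0000 -1.0000 0.0000
    outer loop
      vertex 0.00 0.00 0.00
      vertex 18.00 0.00 0.00
      vertex 18.00 0.00 10.00
    endloop
  endfacet
  facet normal 0.0000 -1.0000 0.0000
    outer loop
      vertex 0.00 0.00 0.00
      vertex 18.00 0.00 10.00
      vertex 0.00 0.00 10.00
    endloop
  endfacet
  facet normal 0.0000 1.0000 0.0000
    outer loop
      vertex 18.00 17.00 10.00
      vertex 18.00 17.00 0.00
      vertex 0.00 17.00 0.00
    endloop
  endfacet
  facet normal 0.0000 1.0000 0.0000
    outer loop
      vertex 0.00 17.00 10.00
      vertex 18.00 17.00 10.00
      vertex 0.00 17.00 0.00
    endloop
  endfacet
  facet normal -1.0000 0.0000 0.0000
    outer loop
      vertex 0.00 17.00 10.00
      vertex 0.00 17.00 0.00
      vertex 0.00 0.00 0.00
    endloop
  endfacet
  facet normal -1.0000 0.0000 0.0000
    outer loop
      vertex 0.00 0.00 10.00
      vertex 0.00 17.00 10.00
      vertex 0.00 0.00 0.00
    endloop
  endfacet
  facet normal 1.0000 0.0000 0.0000
    outer loop
      vertex 18.00 0.00 0.00
      vertex 18.00 17.00 0.00
      vertex 18.00 17.00 10.00
    endloop
  endfacet
  facet normal 1.0000 0.0000 0.0000
    outer loop
      vertex 18.00 0.00 0.00
      vertex 18.00 17.00 10.00
      vertex 18.00 0.00 10.00
    endloop
  endfacet
endsolid part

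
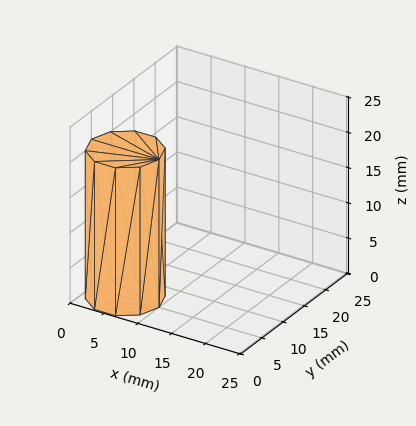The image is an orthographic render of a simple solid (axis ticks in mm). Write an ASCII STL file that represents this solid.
Reading the render: the shape is a regular 10-sided prism (a cylinder approximated with 10 flat sides), circumscribed radius ≈ 5 mm, height ≈ 21 mm (dimensions read to the nearest mm from the axis ticks). For the STL, each face is triangulated and given an outward normal.

solid part
  facet normal 0.0000 0.0000 -1.0000
    outer loop
      vertex 6.55 9.76 0.00
      vertex 9.05 7.94 0.00
      vertex 10.00 5.00 0.00
    endloop
  endfacet
  facet normal 0.0000 0.0000 -1.0000
    outer loop
      vertex 3.45 9.76 0.00
      vertex 6.55 9.76 0.00
      vertex 10.00 5.00 0.00
    endloop
  endfacet
  facet normal 0.0000 0.0000 -1.0000
    outer loop
      vertex 0.95 7.94 0.00
      vertex 3.45 9.76 0.00
      vertex 10.00 5.00 0.00
    endloop
  endfacet
  facet normal 0.0000 0.0000 -1.0000
    outer loop
      vertex 0.00 5.00 0.00
      vertex 0.95 7.94 0.00
      vertex 10.00 5.00 0.00
    endloop
  endfacet
  facet normal 0.0000 0.0000 -1.0000
    outer loop
      vertex 0.95 2.06 0.00
      vertex 0.00 5.00 0.00
      vertex 10.00 5.00 0.00
    endloop
  endfacet
  facet normal 0.0000 0.0000 -1.0000
    outer loop
      vertex 3.45 0.24 0.00
      vertex 0.95 2.06 0.00
      vertex 10.00 5.00 0.00
    endloop
  endfacet
  facet normal 0.0000 0.0000 -1.0000
    outer loop
      vertex 6.55 0.24 0.00
      vertex 3.45 0.24 0.00
      vertex 10.00 5.00 0.00
    endloop
  endfacet
  facet normal 0.0000 0.0000 -1.0000
    outer loop
      vertex 9.05 2.06 0.00
      vertex 6.55 0.24 0.00
      vertex 10.00 5.00 0.00
    endloop
  endfacet
  facet normal 0.0000 0.0000 1.0000
    outer loop
      vertex 10.00 5.00 21.00
      vertex 9.05 7.94 21.00
      vertex 6.55 9.76 21.00
    endloop
  endfacet
  facet normal 0.0000 0.0000 1.0000
    outer loop
      vertex 10.00 5.00 21.00
      vertex 6.55 9.76 21.00
      vertex 3.45 9.76 21.00
    endloop
  endfacet
  facet normal 0.0000 0.0000 1.0000
    outer loop
      vertex 10.00 5.00 21.00
      vertex 3.45 9.76 21.00
      vertex 0.95 7.94 21.00
    endloop
  endfacet
  facet normal 0.0000 0.0000 1.0000
    outer loop
      vertex 10.00 5.00 21.00
      vertex 0.95 7.94 21.00
      vertex 0.00 5.00 21.00
    endloop
  endfacet
  facet normal 0.0000 0.0000 1.0000
    outer loop
      vertex 10.00 5.00 21.00
      vertex 0.00 5.00 21.00
      vertex 0.95 2.06 21.00
    endloop
  endfacet
  facet normal 0.0000 0.0000 1.0000
    outer loop
      vertex 10.00 5.00 21.00
      vertex 0.95 2.06 21.00
      vertex 3.45 0.24 21.00
    endloop
  endfacet
  facet normal 0.0000 0.0000 1.0000
    outer loop
      vertex 10.00 5.00 21.00
      vertex 3.45 0.24 21.00
      vertex 6.55 0.24 21.00
    endloop
  endfacet
  facet normal 0.0000 0.0000 1.0000
    outer loop
      vertex 10.00 5.00 21.00
      vertex 6.55 0.24 21.00
      vertex 9.05 2.06 21.00
    endloop
  endfacet
  facet normal 0.9516 0.3075 0.0000
    outer loop
      vertex 10.00 5.00 0.00
      vertex 9.05 7.94 0.00
      vertex 9.05 7.94 21.00
    endloop
  endfacet
  facet normal 0.9516 0.3075 0.0000
    outer loop
      vertex 10.00 5.00 0.00
      vertex 9.05 7.94 21.00
      vertex 10.00 5.00 21.00
    endloop
  endfacet
  facet normal 0.5886 0.8085 0.0000
    outer loop
      vertex 9.05 7.94 0.00
      vertex 6.55 9.76 0.00
      vertex 6.55 9.76 21.00
    endloop
  endfacet
  facet normal 0.5886 0.8085 0.0000
    outer loop
      vertex 9.05 7.94 0.00
      vertex 6.55 9.76 21.00
      vertex 9.05 7.94 21.00
    endloop
  endfacet
  facet normal 0.0000 1.0000 0.0000
    outer loop
      vertex 6.55 9.76 0.00
      vertex 3.45 9.76 0.00
      vertex 3.45 9.76 21.00
    endloop
  endfacet
  facet normal 0.0000 1.0000 0.0000
    outer loop
      vertex 6.55 9.76 0.00
      vertex 3.45 9.76 21.00
      vertex 6.55 9.76 21.00
    endloop
  endfacet
  facet normal -0.5886 0.8085 0.0000
    outer loop
      vertex 3.45 9.76 0.00
      vertex 0.95 7.94 0.00
      vertex 0.95 7.94 21.00
    endloop
  endfacet
  facet normal -0.5886 0.8085 0.0000
    outer loop
      vertex 3.45 9.76 0.00
      vertex 0.95 7.94 21.00
      vertex 3.45 9.76 21.00
    endloop
  endfacet
  facet normal -0.9516 0.3075 0.0000
    outer loop
      vertex 0.95 7.94 0.00
      vertex 0.00 5.00 0.00
      vertex 0.00 5.00 21.00
    endloop
  endfacet
  facet normal -0.9516 0.3075 0.0000
    outer loop
      vertex 0.95 7.94 0.00
      vertex 0.00 5.00 21.00
      vertex 0.95 7.94 21.00
    endloop
  endfacet
  facet normal -0.9516 -0.3075 0.0000
    outer loop
      vertex 0.00 5.00 0.00
      vertex 0.95 2.06 0.00
      vertex 0.95 2.06 21.00
    endloop
  endfacet
  facet normal -0.9516 -0.3075 0.0000
    outer loop
      vertex 0.00 5.00 0.00
      vertex 0.95 2.06 21.00
      vertex 0.00 5.00 21.00
    endloop
  endfacet
  facet normal -0.5886 -0.8085 0.0000
    outer loop
      vertex 0.95 2.06 0.00
      vertex 3.45 0.24 0.00
      vertex 3.45 0.24 21.00
    endloop
  endfacet
  facet normal -0.5886 -0.8085 0.0000
    outer loop
      vertex 0.95 2.06 0.00
      vertex 3.45 0.24 21.00
      vertex 0.95 2.06 21.00
    endloop
  endfacet
  facet normal 0.0000 -1.0000 0.0000
    outer loop
      vertex 3.45 0.24 0.00
      vertex 6.55 0.24 0.00
      vertex 6.55 0.24 21.00
    endloop
  endfacet
  facet normal 0.0000 -1.0000 0.0000
    outer loop
      vertex 3.45 0.24 0.00
      vertex 6.55 0.24 21.00
      vertex 3.45 0.24 21.00
    endloop
  endfacet
  facet normal 0.5886 -0.8085 0.0000
    outer loop
      vertex 6.55 0.24 0.00
      vertex 9.05 2.06 0.00
      vertex 9.05 2.06 21.00
    endloop
  endfacet
  facet normal 0.5886 -0.8085 0.0000
    outer loop
      vertex 6.55 0.24 0.00
      vertex 9.05 2.06 21.00
      vertex 6.55 0.24 21.00
    endloop
  endfacet
  facet normal 0.9516 -0.3075 0.0000
    outer loop
      vertex 9.05 2.06 0.00
      vertex 10.00 5.00 0.00
      vertex 10.00 5.00 21.00
    endloop
  endfacet
  facet normal 0.9516 -0.3075 0.0000
    outer loop
      vertex 9.05 2.06 0.00
      vertex 10.00 5.00 21.00
      vertex 9.05 2.06 21.00
    endloop
  endfacet
endsolid part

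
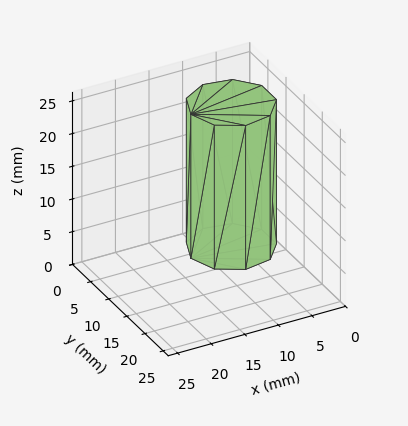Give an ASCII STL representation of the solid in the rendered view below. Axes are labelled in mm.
Reading the render: the shape is a regular 9-sided prism (a cylinder approximated with 9 flat sides), circumscribed radius ≈ 6 mm, height ≈ 22 mm (dimensions read to the nearest mm from the axis ticks). For the STL, each face is triangulated and given an outward normal.

solid part
  facet normal 0.0000 0.0000 -1.0000
    outer loop
      vertex 7.04 11.91 0.00
      vertex 10.60 9.86 0.00
      vertex 12.00 6.00 0.00
    endloop
  endfacet
  facet normal 0.0000 0.0000 -1.0000
    outer loop
      vertex 3.00 11.20 0.00
      vertex 7.04 11.91 0.00
      vertex 12.00 6.00 0.00
    endloop
  endfacet
  facet normal 0.0000 0.0000 -1.0000
    outer loop
      vertex 0.36 8.05 0.00
      vertex 3.00 11.20 0.00
      vertex 12.00 6.00 0.00
    endloop
  endfacet
  facet normal 0.0000 0.0000 -1.0000
    outer loop
      vertex 0.36 3.95 0.00
      vertex 0.36 8.05 0.00
      vertex 12.00 6.00 0.00
    endloop
  endfacet
  facet normal 0.0000 0.0000 -1.0000
    outer loop
      vertex 3.00 0.80 0.00
      vertex 0.36 3.95 0.00
      vertex 12.00 6.00 0.00
    endloop
  endfacet
  facet normal 0.0000 0.0000 -1.0000
    outer loop
      vertex 7.04 0.09 0.00
      vertex 3.00 0.80 0.00
      vertex 12.00 6.00 0.00
    endloop
  endfacet
  facet normal 0.0000 0.0000 -1.0000
    outer loop
      vertex 10.60 2.14 0.00
      vertex 7.04 0.09 0.00
      vertex 12.00 6.00 0.00
    endloop
  endfacet
  facet normal 0.0000 0.0000 1.0000
    outer loop
      vertex 12.00 6.00 22.00
      vertex 10.60 9.86 22.00
      vertex 7.04 11.91 22.00
    endloop
  endfacet
  facet normal 0.0000 0.0000 1.0000
    outer loop
      vertex 12.00 6.00 22.00
      vertex 7.04 11.91 22.00
      vertex 3.00 11.20 22.00
    endloop
  endfacet
  facet normal 0.0000 0.0000 1.0000
    outer loop
      vertex 12.00 6.00 22.00
      vertex 3.00 11.20 22.00
      vertex 0.36 8.05 22.00
    endloop
  endfacet
  facet normal 0.0000 0.0000 1.0000
    outer loop
      vertex 12.00 6.00 22.00
      vertex 0.36 8.05 22.00
      vertex 0.36 3.95 22.00
    endloop
  endfacet
  facet normal 0.0000 0.0000 1.0000
    outer loop
      vertex 12.00 6.00 22.00
      vertex 0.36 3.95 22.00
      vertex 3.00 0.80 22.00
    endloop
  endfacet
  facet normal 0.0000 0.0000 1.0000
    outer loop
      vertex 12.00 6.00 22.00
      vertex 3.00 0.80 22.00
      vertex 7.04 0.09 22.00
    endloop
  endfacet
  facet normal 0.0000 0.0000 1.0000
    outer loop
      vertex 12.00 6.00 22.00
      vertex 7.04 0.09 22.00
      vertex 10.60 2.14 22.00
    endloop
  endfacet
  facet normal 0.9401 0.3410 0.0000
    outer loop
      vertex 12.00 6.00 0.00
      vertex 10.60 9.86 0.00
      vertex 10.60 9.86 22.00
    endloop
  endfacet
  facet normal 0.9401 0.3410 0.0000
    outer loop
      vertex 12.00 6.00 0.00
      vertex 10.60 9.86 22.00
      vertex 12.00 6.00 22.00
    endloop
  endfacet
  facet normal 0.4990 0.8666 0.0000
    outer loop
      vertex 10.60 9.86 0.00
      vertex 7.04 11.91 0.00
      vertex 7.04 11.91 22.00
    endloop
  endfacet
  facet normal 0.4990 0.8666 0.0000
    outer loop
      vertex 10.60 9.86 0.00
      vertex 7.04 11.91 22.00
      vertex 10.60 9.86 22.00
    endloop
  endfacet
  facet normal -0.1731 0.9849 0.0000
    outer loop
      vertex 7.04 11.91 0.00
      vertex 3.00 11.20 0.00
      vertex 3.00 11.20 22.00
    endloop
  endfacet
  facet normal -0.1731 0.9849 0.0000
    outer loop
      vertex 7.04 11.91 0.00
      vertex 3.00 11.20 22.00
      vertex 7.04 11.91 22.00
    endloop
  endfacet
  facet normal -0.7664 0.6423 0.0000
    outer loop
      vertex 3.00 11.20 0.00
      vertex 0.36 8.05 0.00
      vertex 0.36 8.05 22.00
    endloop
  endfacet
  facet normal -0.7664 0.6423 0.0000
    outer loop
      vertex 3.00 11.20 0.00
      vertex 0.36 8.05 22.00
      vertex 3.00 11.20 22.00
    endloop
  endfacet
  facet normal -1.0000 0.0000 0.0000
    outer loop
      vertex 0.36 8.05 0.00
      vertex 0.36 3.95 0.00
      vertex 0.36 3.95 22.00
    endloop
  endfacet
  facet normal -1.0000 0.0000 0.0000
    outer loop
      vertex 0.36 8.05 0.00
      vertex 0.36 3.95 22.00
      vertex 0.36 8.05 22.00
    endloop
  endfacet
  facet normal -0.7664 -0.6423 0.0000
    outer loop
      vertex 0.36 3.95 0.00
      vertex 3.00 0.80 0.00
      vertex 3.00 0.80 22.00
    endloop
  endfacet
  facet normal -0.7664 -0.6423 0.0000
    outer loop
      vertex 0.36 3.95 0.00
      vertex 3.00 0.80 22.00
      vertex 0.36 3.95 22.00
    endloop
  endfacet
  facet normal -0.1731 -0.9849 0.0000
    outer loop
      vertex 3.00 0.80 0.00
      vertex 7.04 0.09 0.00
      vertex 7.04 0.09 22.00
    endloop
  endfacet
  facet normal -0.1731 -0.9849 0.0000
    outer loop
      vertex 3.00 0.80 0.00
      vertex 7.04 0.09 22.00
      vertex 3.00 0.80 22.00
    endloop
  endfacet
  facet normal 0.4990 -0.8666 0.0000
    outer loop
      vertex 7.04 0.09 0.00
      vertex 10.60 2.14 0.00
      vertex 10.60 2.14 22.00
    endloop
  endfacet
  facet normal 0.4990 -0.8666 0.0000
    outer loop
      vertex 7.04 0.09 0.00
      vertex 10.60 2.14 22.00
      vertex 7.04 0.09 22.00
    endloop
  endfacet
  facet normal 0.9401 -0.3410 0.0000
    outer loop
      vertex 10.60 2.14 0.00
      vertex 12.00 6.00 0.00
      vertex 12.00 6.00 22.00
    endloop
  endfacet
  facet normal 0.9401 -0.3410 0.0000
    outer loop
      vertex 10.60 2.14 0.00
      vertex 12.00 6.00 22.00
      vertex 10.60 2.14 22.00
    endloop
  endfacet
endsolid part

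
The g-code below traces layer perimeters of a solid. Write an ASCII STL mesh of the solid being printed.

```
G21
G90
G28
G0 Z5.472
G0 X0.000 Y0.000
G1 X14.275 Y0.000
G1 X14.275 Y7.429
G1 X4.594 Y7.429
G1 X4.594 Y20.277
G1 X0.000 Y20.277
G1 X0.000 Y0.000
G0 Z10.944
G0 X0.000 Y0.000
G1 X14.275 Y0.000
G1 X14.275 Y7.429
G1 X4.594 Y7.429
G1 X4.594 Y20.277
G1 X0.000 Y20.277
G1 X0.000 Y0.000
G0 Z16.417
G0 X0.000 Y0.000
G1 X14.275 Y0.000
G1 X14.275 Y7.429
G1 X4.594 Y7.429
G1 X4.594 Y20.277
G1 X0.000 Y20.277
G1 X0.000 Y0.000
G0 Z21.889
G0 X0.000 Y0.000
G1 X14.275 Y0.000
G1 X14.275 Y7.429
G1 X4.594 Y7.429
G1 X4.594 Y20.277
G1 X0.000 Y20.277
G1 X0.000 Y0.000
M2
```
solid part
  facet normal 0.0000 0.0000 -1.0000
    outer loop
      vertex 14.275 7.429 0.000
      vertex 14.275 0.000 0.000
      vertex 0.000 0.000 0.000
    endloop
  endfacet
  facet normal 0.0000 0.0000 -1.0000
    outer loop
      vertex 4.594 7.429 0.000
      vertex 14.275 7.429 0.000
      vertex 0.000 0.000 0.000
    endloop
  endfacet
  facet normal 0.0000 0.0000 -1.0000
    outer loop
      vertex 4.594 20.277 0.000
      vertex 4.594 7.429 0.000
      vertex 0.000 0.000 0.000
    endloop
  endfacet
  facet normal 0.0000 0.0000 -1.0000
    outer loop
      vertex 0.000 20.277 0.000
      vertex 4.594 20.277 0.000
      vertex 0.000 0.000 0.000
    endloop
  endfacet
  facet normal 0.0000 0.0000 1.0000
    outer loop
      vertex 0.000 0.000 21.889
      vertex 14.275 0.000 21.889
      vertex 14.275 7.429 21.889
    endloop
  endfacet
  facet normal 0.0000 0.0000 1.0000
    outer loop
      vertex 0.000 0.000 21.889
      vertex 14.275 7.429 21.889
      vertex 4.594 7.429 21.889
    endloop
  endfacet
  facet normal 0.0000 0.0000 1.0000
    outer loop
      vertex 0.000 0.000 21.889
      vertex 4.594 7.429 21.889
      vertex 4.594 20.277 21.889
    endloop
  endfacet
  facet normal 0.0000 0.0000 1.0000
    outer loop
      vertex 0.000 0.000 21.889
      vertex 4.594 20.277 21.889
      vertex 0.000 20.277 21.889
    endloop
  endfacet
  facet normal 0.0000 -1.0000 0.0000
    outer loop
      vertex 0.000 0.000 0.000
      vertex 14.275 0.000 0.000
      vertex 14.275 0.000 21.889
    endloop
  endfacet
  facet normal 0.0000 -1.0000 0.0000
    outer loop
      vertex 0.000 0.000 0.000
      vertex 14.275 0.000 21.889
      vertex 0.000 0.000 21.889
    endloop
  endfacet
  facet normal 1.0000 0.0000 0.0000
    outer loop
      vertex 14.275 0.000 0.000
      vertex 14.275 7.429 0.000
      vertex 14.275 7.429 21.889
    endloop
  endfacet
  facet normal 1.0000 0.0000 0.0000
    outer loop
      vertex 14.275 0.000 0.000
      vertex 14.275 7.429 21.889
      vertex 14.275 0.000 21.889
    endloop
  endfacet
  facet normal 0.0000 1.0000 0.0000
    outer loop
      vertex 14.275 7.429 0.000
      vertex 4.594 7.429 0.000
      vertex 4.594 7.429 21.889
    endloop
  endfacet
  facet normal 0.0000 1.0000 0.0000
    outer loop
      vertex 14.275 7.429 0.000
      vertex 4.594 7.429 21.889
      vertex 14.275 7.429 21.889
    endloop
  endfacet
  facet normal 1.0000 0.0000 0.0000
    outer loop
      vertex 4.594 7.429 0.000
      vertex 4.594 20.277 0.000
      vertex 4.594 20.277 21.889
    endloop
  endfacet
  facet normal 1.0000 0.0000 0.0000
    outer loop
      vertex 4.594 7.429 0.000
      vertex 4.594 20.277 21.889
      vertex 4.594 7.429 21.889
    endloop
  endfacet
  facet normal 0.0000 1.0000 0.0000
    outer loop
      vertex 4.594 20.277 0.000
      vertex 0.000 20.277 0.000
      vertex 0.000 20.277 21.889
    endloop
  endfacet
  facet normal 0.0000 1.0000 0.0000
    outer loop
      vertex 4.594 20.277 0.000
      vertex 0.000 20.277 21.889
      vertex 4.594 20.277 21.889
    endloop
  endfacet
  facet normal -1.0000 0.0000 0.0000
    outer loop
      vertex 0.000 20.277 0.000
      vertex 0.000 0.000 0.000
      vertex 0.000 0.000 21.889
    endloop
  endfacet
  facet normal -1.0000 0.0000 0.0000
    outer loop
      vertex 0.000 20.277 0.000
      vertex 0.000 0.000 21.889
      vertex 0.000 20.277 21.889
    endloop
  endfacet
endsolid part

The G0 Z moves step by Δz≈5.472 mm. Every layer's G1 loop is the same polygon, so the solid is a straight extrusion of it from z=0 to z≈21.9. Closing with flat bottom and top caps and triangulating gives 20 facets — an L-shaped prism: outer 14.3 × 20.3 mm, arm thicknesses ≈ 7.43 mm (horizontal) and 4.59 mm (vertical), extruded 21.9 mm in z.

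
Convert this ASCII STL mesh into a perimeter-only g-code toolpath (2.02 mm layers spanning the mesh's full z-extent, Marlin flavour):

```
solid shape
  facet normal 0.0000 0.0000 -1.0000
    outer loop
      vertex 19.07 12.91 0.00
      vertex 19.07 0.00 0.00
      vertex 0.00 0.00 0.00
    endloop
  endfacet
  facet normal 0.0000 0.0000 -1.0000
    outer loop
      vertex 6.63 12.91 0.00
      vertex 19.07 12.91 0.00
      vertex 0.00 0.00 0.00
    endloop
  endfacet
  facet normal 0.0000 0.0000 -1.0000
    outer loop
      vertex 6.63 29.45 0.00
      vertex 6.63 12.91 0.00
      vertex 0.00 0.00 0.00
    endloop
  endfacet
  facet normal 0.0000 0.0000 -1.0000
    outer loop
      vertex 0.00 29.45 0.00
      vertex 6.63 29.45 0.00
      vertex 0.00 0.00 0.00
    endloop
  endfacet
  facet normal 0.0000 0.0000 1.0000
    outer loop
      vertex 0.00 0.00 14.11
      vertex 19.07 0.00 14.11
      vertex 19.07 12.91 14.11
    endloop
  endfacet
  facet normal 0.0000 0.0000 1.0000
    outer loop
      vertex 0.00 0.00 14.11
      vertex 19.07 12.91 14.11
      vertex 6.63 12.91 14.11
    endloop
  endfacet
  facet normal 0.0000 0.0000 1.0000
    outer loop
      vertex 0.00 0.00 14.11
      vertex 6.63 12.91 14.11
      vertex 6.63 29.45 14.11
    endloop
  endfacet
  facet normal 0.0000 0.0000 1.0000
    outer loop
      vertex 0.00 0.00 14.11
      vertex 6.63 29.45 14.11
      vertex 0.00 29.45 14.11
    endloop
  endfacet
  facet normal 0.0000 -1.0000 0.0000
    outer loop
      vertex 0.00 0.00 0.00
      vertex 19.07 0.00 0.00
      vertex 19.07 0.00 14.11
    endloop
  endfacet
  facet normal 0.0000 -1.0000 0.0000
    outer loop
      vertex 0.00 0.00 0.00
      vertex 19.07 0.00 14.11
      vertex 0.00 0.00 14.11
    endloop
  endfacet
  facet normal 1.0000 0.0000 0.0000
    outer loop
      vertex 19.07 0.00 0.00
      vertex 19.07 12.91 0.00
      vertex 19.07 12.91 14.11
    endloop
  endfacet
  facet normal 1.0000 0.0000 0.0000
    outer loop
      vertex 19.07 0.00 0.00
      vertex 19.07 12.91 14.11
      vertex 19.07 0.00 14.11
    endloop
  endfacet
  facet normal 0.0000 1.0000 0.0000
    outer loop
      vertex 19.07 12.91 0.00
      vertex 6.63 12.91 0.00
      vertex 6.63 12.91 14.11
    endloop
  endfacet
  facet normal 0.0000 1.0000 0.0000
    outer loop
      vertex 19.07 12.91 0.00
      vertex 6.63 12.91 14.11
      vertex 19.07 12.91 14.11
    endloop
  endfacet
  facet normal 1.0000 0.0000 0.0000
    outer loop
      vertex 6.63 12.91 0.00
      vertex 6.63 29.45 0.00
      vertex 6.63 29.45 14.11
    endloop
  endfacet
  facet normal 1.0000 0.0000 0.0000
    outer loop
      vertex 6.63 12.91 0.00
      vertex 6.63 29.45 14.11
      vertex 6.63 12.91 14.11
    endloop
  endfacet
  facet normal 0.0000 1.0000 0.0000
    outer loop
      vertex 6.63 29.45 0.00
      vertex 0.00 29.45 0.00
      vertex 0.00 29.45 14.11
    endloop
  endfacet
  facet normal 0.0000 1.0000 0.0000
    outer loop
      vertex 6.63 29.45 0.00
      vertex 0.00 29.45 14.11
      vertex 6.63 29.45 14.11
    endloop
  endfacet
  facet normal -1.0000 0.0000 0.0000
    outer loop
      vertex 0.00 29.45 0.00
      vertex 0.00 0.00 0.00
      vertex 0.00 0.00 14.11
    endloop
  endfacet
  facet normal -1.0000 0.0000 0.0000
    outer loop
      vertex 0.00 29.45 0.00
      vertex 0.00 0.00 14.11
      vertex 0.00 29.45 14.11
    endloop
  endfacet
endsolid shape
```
; perimeter-only toolpath
G21 ; units = mm
G90 ; absolute positioning
G28 ; home
; layer 1
G0 Z2.02
G0 X0.00 Y0.00
G1 X19.07 Y0.00
G1 X19.07 Y12.91
G1 X6.63 Y12.91
G1 X6.63 Y29.45
G1 X0.00 Y29.45
G1 X0.00 Y0.00
; layer 2
G0 Z4.03
G0 X0.00 Y0.00
G1 X19.07 Y0.00
G1 X19.07 Y12.91
G1 X6.63 Y12.91
G1 X6.63 Y29.45
G1 X0.00 Y29.45
G1 X0.00 Y0.00
; layer 3
G0 Z6.05
G0 X0.00 Y0.00
G1 X19.07 Y0.00
G1 X19.07 Y12.91
G1 X6.63 Y12.91
G1 X6.63 Y29.45
G1 X0.00 Y29.45
G1 X0.00 Y0.00
; layer 4
G0 Z8.06
G0 X0.00 Y0.00
G1 X19.07 Y0.00
G1 X19.07 Y12.91
G1 X6.63 Y12.91
G1 X6.63 Y29.45
G1 X0.00 Y29.45
G1 X0.00 Y0.00
; layer 5
G0 Z10.08
G0 X0.00 Y0.00
G1 X19.07 Y0.00
G1 X19.07 Y12.91
G1 X6.63 Y12.91
G1 X6.63 Y29.45
G1 X0.00 Y29.45
G1 X0.00 Y0.00
; layer 6
G0 Z12.09
G0 X0.00 Y0.00
G1 X19.07 Y0.00
G1 X19.07 Y12.91
G1 X6.63 Y12.91
G1 X6.63 Y29.45
G1 X0.00 Y29.45
G1 X0.00 Y0.00
; layer 7
G0 Z14.11
G0 X0.00 Y0.00
G1 X19.07 Y0.00
G1 X19.07 Y12.91
G1 X6.63 Y12.91
G1 X6.63 Y29.45
G1 X0.00 Y29.45
G1 X0.00 Y0.00
M2 ; end

The solid is an L-shaped prism: outer 19.1 × 29.4 mm, arm thicknesses ≈ 12.9 mm (horizontal) and 6.63 mm (vertical), extruded 14.1 mm in z. Slicing at Δz = 2.02 mm — 7 equal slices spanning the solid's height, so layer i sits at z = i·h/7 — gives 7 non-empty perimeters. Each is a 6-segment closed polygon; G0 lifts to the layer z and rapids to the start vertex, then G1 traces the edges.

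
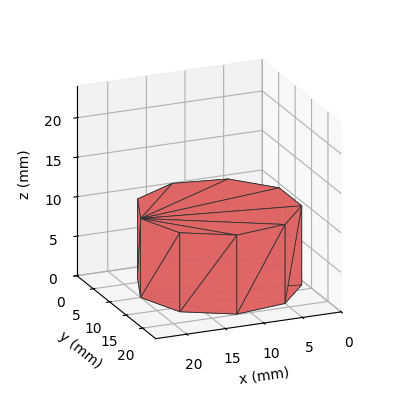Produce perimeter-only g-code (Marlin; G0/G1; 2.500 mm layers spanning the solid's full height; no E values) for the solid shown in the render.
Reading the render: the shape is a regular 9-sided prism (a cylinder approximated with 9 flat sides), circumscribed radius ≈ 10 mm, height ≈ 10 mm (dimensions read to the nearest mm from the axis ticks). For the g-code, the solid's height is divided into equal slices at the stated Δz and each level perimeter traced with G1 moves after a G0 lift.

; perimeter-only toolpath
G21 ; units = mm
G90 ; absolute positioning
G28 ; home
; layer 1
G0 Z2.500
G0 X20.000 Y10.000
G1 X17.660 Y16.428
G1 X11.736 Y19.848
G1 X5.000 Y18.660
G1 X0.603 Y13.420
G1 X0.603 Y6.580
G1 X5.000 Y1.340
G1 X11.736 Y0.152
G1 X17.660 Y3.572
G1 X20.000 Y10.000
; layer 2
G0 Z5.000
G0 X20.000 Y10.000
G1 X17.660 Y16.428
G1 X11.736 Y19.848
G1 X5.000 Y18.660
G1 X0.603 Y13.420
G1 X0.603 Y6.580
G1 X5.000 Y1.340
G1 X11.736 Y0.152
G1 X17.660 Y3.572
G1 X20.000 Y10.000
; layer 3
G0 Z7.500
G0 X20.000 Y10.000
G1 X17.660 Y16.428
G1 X11.736 Y19.848
G1 X5.000 Y18.660
G1 X0.603 Y13.420
G1 X0.603 Y6.580
G1 X5.000 Y1.340
G1 X11.736 Y0.152
G1 X17.660 Y3.572
G1 X20.000 Y10.000
; layer 4
G0 Z10.000
G0 X20.000 Y10.000
G1 X17.660 Y16.428
G1 X11.736 Y19.848
G1 X5.000 Y18.660
G1 X0.603 Y13.420
G1 X0.603 Y6.580
G1 X5.000 Y1.340
G1 X11.736 Y0.152
G1 X17.660 Y3.572
G1 X20.000 Y10.000
M2 ; end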